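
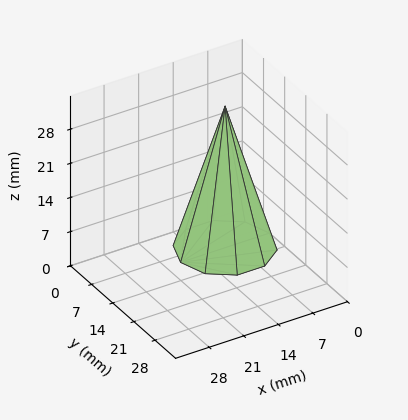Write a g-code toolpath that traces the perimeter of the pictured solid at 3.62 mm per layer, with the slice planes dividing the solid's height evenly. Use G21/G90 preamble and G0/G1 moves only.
Reading the render: the shape is a regular 10-sided pyramid, base circumscribed radius ≈ 9 mm, apex at z ≈ 29 mm (dimensions read to the nearest mm from the axis ticks). For the g-code, the solid's height is divided into equal slices at the stated Δz and each level perimeter traced with G1 moves after a G0 lift.

; perimeter-only toolpath
G21 ; units = mm
G90 ; absolute positioning
G28 ; home
; layer 1
G0 Z3.62
G0 X16.88 Y9.00
G1 X15.37 Y13.63
G1 X11.43 Y16.49
G1 X6.57 Y16.49
G1 X2.63 Y13.63
G1 X1.12 Y9.00
G1 X2.63 Y4.37
G1 X6.57 Y1.51
G1 X11.43 Y1.51
G1 X15.37 Y4.37
G1 X16.88 Y9.00
; layer 2
G0 Z7.25
G0 X15.75 Y9.00
G1 X14.46 Y12.97
G1 X11.08 Y15.42
G1 X6.92 Y15.42
G1 X3.54 Y12.97
G1 X2.25 Y9.00
G1 X3.54 Y5.03
G1 X6.92 Y2.58
G1 X11.08 Y2.58
G1 X14.46 Y5.03
G1 X15.75 Y9.00
; layer 3
G0 Z10.88
G0 X14.62 Y9.00
G1 X13.55 Y12.31
G1 X10.74 Y14.35
G1 X7.26 Y14.35
G1 X4.45 Y12.31
G1 X3.38 Y9.00
G1 X4.45 Y5.69
G1 X7.26 Y3.65
G1 X10.74 Y3.65
G1 X13.55 Y5.69
G1 X14.62 Y9.00
; layer 4
G0 Z14.50
G0 X13.50 Y9.00
G1 X12.64 Y11.64
G1 X10.39 Y13.28
G1 X7.61 Y13.28
G1 X5.36 Y11.64
G1 X4.50 Y9.00
G1 X5.36 Y6.36
G1 X7.61 Y4.72
G1 X10.39 Y4.72
G1 X12.64 Y6.36
G1 X13.50 Y9.00
; layer 5
G0 Z18.12
G0 X12.38 Y9.00
G1 X11.73 Y10.98
G1 X10.04 Y12.21
G1 X7.96 Y12.21
G1 X6.27 Y10.98
G1 X5.62 Y9.00
G1 X6.27 Y7.02
G1 X7.96 Y5.79
G1 X10.04 Y5.79
G1 X11.73 Y7.02
G1 X12.38 Y9.00
; layer 6
G0 Z21.75
G0 X11.25 Y9.00
G1 X10.82 Y10.32
G1 X9.70 Y11.14
G1 X8.30 Y11.14
G1 X7.18 Y10.32
G1 X6.75 Y9.00
G1 X7.18 Y7.68
G1 X8.30 Y6.86
G1 X9.70 Y6.86
G1 X10.82 Y7.68
G1 X11.25 Y9.00
; layer 7
G0 Z25.38
G0 X10.12 Y9.00
G1 X9.91 Y9.66
G1 X9.35 Y10.07
G1 X8.65 Y10.07
G1 X8.09 Y9.66
G1 X7.88 Y9.00
G1 X8.09 Y8.34
G1 X8.65 Y7.93
G1 X9.35 Y7.93
G1 X9.91 Y8.34
G1 X10.12 Y9.00
M2 ; end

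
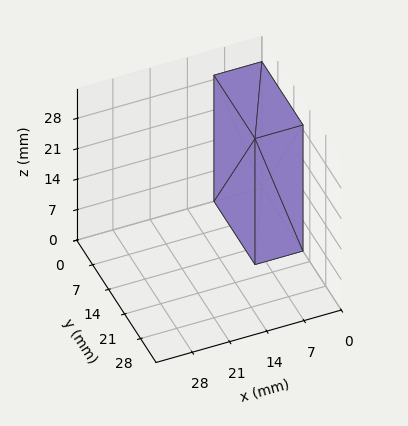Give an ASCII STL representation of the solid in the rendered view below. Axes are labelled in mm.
Reading the render: the shape is a rectangular box, roughly 9 × 18 mm footprint and 29 mm tall (dimensions read to the nearest mm from the axis ticks). For the STL, each face is triangulated and given an outward normal.

solid part
  facet normal 0.0000 0.0000 -1.0000
    outer loop
      vertex 9.0 18.0 0.0
      vertex 9.0 0.0 0.0
      vertex 0.0 0.0 0.0
    endloop
  endfacet
  facet normal 0.0000 0.0000 -1.0000
    outer loop
      vertex 0.0 18.0 0.0
      vertex 9.0 18.0 0.0
      vertex 0.0 0.0 0.0
    endloop
  endfacet
  facet normal 0.0000 0.0000 1.0000
    outer loop
      vertex 0.0 0.0 29.0
      vertex 9.0 0.0 29.0
      vertex 9.0 18.0 29.0
    endloop
  endfacet
  facet normal 0.0000 0.0000 1.0000
    outer loop
      vertex 0.0 0.0 29.0
      vertex 9.0 18.0 29.0
      vertex 0.0 18.0 29.0
    endloop
  endfacet
  facet normal 0.0000 -1.0000 0.0000
    outer loop
      vertex 0.0 0.0 0.0
      vertex 9.0 0.0 0.0
      vertex 9.0 0.0 29.0
    endloop
  endfacet
  facet normal 0.0000 -1.0000 0.0000
    outer loop
      vertex 0.0 0.0 0.0
      vertex 9.0 0.0 29.0
      vertex 0.0 0.0 29.0
    endloop
  endfacet
  facet normal 0.0000 1.0000 0.0000
    outer loop
      vertex 9.0 18.0 29.0
      vertex 9.0 18.0 0.0
      vertex 0.0 18.0 0.0
    endloop
  endfacet
  facet normal 0.0000 1.0000 0.0000
    outer loop
      vertex 0.0 18.0 29.0
      vertex 9.0 18.0 29.0
      vertex 0.0 18.0 0.0
    endloop
  endfacet
  facet normal -1.0000 0.0000 0.0000
    outer loop
      vertex 0.0 18.0 29.0
      vertex 0.0 18.0 0.0
      vertex 0.0 0.0 0.0
    endloop
  endfacet
  facet normal -1.0000 0.0000 0.0000
    outer loop
      vertex 0.0 0.0 29.0
      vertex 0.0 18.0 29.0
      vertex 0.0 0.0 0.0
    endloop
  endfacet
  facet normal 1.0000 0.0000 0.0000
    outer loop
      vertex 9.0 0.0 0.0
      vertex 9.0 18.0 0.0
      vertex 9.0 18.0 29.0
    endloop
  endfacet
  facet normal 1.0000 0.0000 0.0000
    outer loop
      vertex 9.0 0.0 0.0
      vertex 9.0 18.0 29.0
      vertex 9.0 0.0 29.0
    endloop
  endfacet
endsolid part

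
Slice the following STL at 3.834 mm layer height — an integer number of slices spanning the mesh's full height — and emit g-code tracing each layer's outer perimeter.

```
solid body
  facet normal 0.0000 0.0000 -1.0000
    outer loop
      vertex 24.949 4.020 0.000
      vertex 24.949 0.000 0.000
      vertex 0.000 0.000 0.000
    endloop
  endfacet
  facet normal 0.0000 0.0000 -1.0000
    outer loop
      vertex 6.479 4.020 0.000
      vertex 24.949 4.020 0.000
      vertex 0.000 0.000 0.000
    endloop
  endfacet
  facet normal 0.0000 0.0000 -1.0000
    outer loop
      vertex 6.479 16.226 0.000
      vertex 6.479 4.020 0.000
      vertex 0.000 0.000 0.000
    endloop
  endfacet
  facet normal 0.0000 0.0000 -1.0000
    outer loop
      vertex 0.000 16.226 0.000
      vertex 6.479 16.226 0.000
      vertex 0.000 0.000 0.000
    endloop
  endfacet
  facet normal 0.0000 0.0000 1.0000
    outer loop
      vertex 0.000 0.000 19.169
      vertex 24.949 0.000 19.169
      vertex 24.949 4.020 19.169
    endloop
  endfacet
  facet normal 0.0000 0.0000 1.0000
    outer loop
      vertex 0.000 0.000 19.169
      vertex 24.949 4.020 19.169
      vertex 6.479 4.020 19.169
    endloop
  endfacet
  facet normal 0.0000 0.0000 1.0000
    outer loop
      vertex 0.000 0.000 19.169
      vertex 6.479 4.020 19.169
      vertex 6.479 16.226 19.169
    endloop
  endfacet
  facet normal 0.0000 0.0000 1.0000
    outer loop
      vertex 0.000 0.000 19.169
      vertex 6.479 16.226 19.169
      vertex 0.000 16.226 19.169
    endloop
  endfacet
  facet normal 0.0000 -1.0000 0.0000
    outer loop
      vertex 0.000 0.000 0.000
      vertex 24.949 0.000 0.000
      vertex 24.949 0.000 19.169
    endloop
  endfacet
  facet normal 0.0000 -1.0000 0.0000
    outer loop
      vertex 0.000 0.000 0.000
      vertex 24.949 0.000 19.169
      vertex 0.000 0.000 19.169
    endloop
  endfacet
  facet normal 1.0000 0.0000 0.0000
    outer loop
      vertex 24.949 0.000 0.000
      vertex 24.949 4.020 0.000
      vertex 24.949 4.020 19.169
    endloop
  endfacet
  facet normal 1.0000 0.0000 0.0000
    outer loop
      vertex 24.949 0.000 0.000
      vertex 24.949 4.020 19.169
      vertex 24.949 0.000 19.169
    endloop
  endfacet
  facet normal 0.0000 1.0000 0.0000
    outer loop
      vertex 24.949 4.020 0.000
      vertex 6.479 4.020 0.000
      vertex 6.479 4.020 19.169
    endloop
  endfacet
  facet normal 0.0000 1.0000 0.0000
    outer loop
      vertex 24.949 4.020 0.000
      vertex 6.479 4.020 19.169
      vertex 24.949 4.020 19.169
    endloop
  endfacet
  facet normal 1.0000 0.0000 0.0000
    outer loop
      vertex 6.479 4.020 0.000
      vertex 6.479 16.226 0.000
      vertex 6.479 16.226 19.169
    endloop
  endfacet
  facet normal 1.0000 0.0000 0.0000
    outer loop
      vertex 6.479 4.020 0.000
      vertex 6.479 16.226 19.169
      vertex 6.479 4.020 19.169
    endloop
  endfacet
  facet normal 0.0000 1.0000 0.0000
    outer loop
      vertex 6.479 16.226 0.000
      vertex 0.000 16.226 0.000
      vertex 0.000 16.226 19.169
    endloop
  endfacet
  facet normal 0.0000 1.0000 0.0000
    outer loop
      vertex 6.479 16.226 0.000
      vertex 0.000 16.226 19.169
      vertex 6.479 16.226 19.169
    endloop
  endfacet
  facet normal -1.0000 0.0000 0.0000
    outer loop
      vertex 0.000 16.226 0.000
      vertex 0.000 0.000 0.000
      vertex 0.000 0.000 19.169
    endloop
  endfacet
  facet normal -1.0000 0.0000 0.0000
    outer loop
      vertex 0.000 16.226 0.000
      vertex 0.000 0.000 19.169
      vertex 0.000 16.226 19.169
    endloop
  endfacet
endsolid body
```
; perimeter-only toolpath
G21 ; units = mm
G90 ; absolute positioning
G28 ; home
; layer 1
G0 Z3.834
G0 X0.000 Y0.000
G1 X24.949 Y0.000
G1 X24.949 Y4.020
G1 X6.479 Y4.020
G1 X6.479 Y16.226
G1 X0.000 Y16.226
G1 X0.000 Y0.000
; layer 2
G0 Z7.668
G0 X0.000 Y0.000
G1 X24.949 Y0.000
G1 X24.949 Y4.020
G1 X6.479 Y4.020
G1 X6.479 Y16.226
G1 X0.000 Y16.226
G1 X0.000 Y0.000
; layer 3
G0 Z11.501
G0 X0.000 Y0.000
G1 X24.949 Y0.000
G1 X24.949 Y4.020
G1 X6.479 Y4.020
G1 X6.479 Y16.226
G1 X0.000 Y16.226
G1 X0.000 Y0.000
; layer 4
G0 Z15.335
G0 X0.000 Y0.000
G1 X24.949 Y0.000
G1 X24.949 Y4.020
G1 X6.479 Y4.020
G1 X6.479 Y16.226
G1 X0.000 Y16.226
G1 X0.000 Y0.000
; layer 5
G0 Z19.169
G0 X0.000 Y0.000
G1 X24.949 Y0.000
G1 X24.949 Y4.020
G1 X6.479 Y4.020
G1 X6.479 Y16.226
G1 X0.000 Y16.226
G1 X0.000 Y0.000
M2 ; end

The solid is an L-shaped prism: outer 24.9 × 16.2 mm, arm thicknesses ≈ 4.02 mm (horizontal) and 6.48 mm (vertical), extruded 19.2 mm in z. Slicing at Δz = 3.834 mm — 5 equal slices spanning the solid's height, so layer i sits at z = i·h/5 — gives 5 non-empty perimeters. Each is a 6-segment closed polygon; G0 lifts to the layer z and rapids to the start vertex, then G1 traces the edges.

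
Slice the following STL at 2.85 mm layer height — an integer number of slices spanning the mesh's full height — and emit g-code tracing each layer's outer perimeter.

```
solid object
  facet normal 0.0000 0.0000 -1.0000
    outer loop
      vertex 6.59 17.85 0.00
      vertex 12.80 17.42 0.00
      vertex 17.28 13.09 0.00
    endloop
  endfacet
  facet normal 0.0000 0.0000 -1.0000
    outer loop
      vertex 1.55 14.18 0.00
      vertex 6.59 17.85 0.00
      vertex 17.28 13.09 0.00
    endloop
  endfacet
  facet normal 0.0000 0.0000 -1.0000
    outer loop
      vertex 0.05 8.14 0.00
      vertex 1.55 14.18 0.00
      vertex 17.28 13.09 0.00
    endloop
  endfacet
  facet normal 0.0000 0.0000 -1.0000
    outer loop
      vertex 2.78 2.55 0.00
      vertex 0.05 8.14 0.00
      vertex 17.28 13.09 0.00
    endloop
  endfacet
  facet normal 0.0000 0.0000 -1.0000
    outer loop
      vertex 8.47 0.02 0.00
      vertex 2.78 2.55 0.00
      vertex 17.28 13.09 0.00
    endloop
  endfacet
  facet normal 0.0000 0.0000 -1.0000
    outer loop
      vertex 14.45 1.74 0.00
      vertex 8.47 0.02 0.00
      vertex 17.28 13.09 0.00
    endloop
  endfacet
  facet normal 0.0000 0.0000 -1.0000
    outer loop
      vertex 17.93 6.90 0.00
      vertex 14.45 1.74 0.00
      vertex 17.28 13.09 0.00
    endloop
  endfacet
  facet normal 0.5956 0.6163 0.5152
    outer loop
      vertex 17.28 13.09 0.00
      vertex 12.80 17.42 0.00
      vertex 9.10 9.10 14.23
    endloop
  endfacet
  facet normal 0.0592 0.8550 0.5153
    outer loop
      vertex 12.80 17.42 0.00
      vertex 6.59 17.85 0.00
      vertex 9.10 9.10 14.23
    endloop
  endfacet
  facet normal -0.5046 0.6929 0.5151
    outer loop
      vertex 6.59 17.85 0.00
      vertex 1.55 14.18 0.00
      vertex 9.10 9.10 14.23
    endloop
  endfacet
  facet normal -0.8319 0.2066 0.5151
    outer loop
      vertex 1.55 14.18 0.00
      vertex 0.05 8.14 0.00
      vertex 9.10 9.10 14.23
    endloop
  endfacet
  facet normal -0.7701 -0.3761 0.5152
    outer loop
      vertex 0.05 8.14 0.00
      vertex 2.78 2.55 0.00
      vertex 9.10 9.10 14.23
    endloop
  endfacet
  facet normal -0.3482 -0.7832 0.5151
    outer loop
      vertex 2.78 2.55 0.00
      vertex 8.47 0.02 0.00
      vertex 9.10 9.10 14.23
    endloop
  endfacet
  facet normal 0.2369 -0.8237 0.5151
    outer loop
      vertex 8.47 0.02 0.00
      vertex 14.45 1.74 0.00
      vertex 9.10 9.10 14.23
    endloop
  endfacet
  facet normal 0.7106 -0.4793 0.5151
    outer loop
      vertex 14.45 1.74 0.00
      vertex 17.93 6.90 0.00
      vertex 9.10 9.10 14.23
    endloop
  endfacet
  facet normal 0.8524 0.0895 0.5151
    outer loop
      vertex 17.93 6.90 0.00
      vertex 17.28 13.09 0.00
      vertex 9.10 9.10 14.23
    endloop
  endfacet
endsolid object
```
; perimeter-only toolpath
G21 ; units = mm
G90 ; absolute positioning
G28 ; home
; layer 1
G0 Z2.85
G0 X15.64 Y12.29
G1 X12.06 Y15.76
G1 X7.09 Y16.10
G1 X3.06 Y13.16
G1 X1.86 Y8.33
G1 X4.04 Y3.86
G1 X8.60 Y1.84
G1 X13.38 Y3.21
G1 X16.16 Y7.34
G1 X15.64 Y12.29
; layer 2
G0 Z5.69
G0 X14.01 Y11.49
G1 X11.32 Y14.09
G1 X7.59 Y14.35
G1 X4.57 Y12.15
G1 X3.67 Y8.52
G1 X5.31 Y5.17
G1 X8.72 Y3.65
G1 X12.31 Y4.68
G1 X14.40 Y7.78
G1 X14.01 Y11.49
; layer 3
G0 Z8.54
G0 X12.37 Y10.70
G1 X10.58 Y12.43
G1 X8.10 Y12.60
G1 X6.08 Y11.13
G1 X5.48 Y8.72
G1 X6.57 Y6.48
G1 X8.85 Y5.47
G1 X11.24 Y6.16
G1 X12.63 Y8.22
G1 X12.37 Y10.70
; layer 4
G0 Z11.38
G0 X10.74 Y9.90
G1 X9.84 Y10.76
G1 X8.60 Y10.85
G1 X7.59 Y10.12
G1 X7.29 Y8.91
G1 X7.84 Y7.79
G1 X8.97 Y7.28
G1 X10.17 Y7.63
G1 X10.87 Y8.66
G1 X10.74 Y9.90
M2 ; end

The solid is a regular 9-sided pyramid, base circumscribed radius ≈ 9.1 mm, apex at z ≈ 14.2 mm. Slicing at Δz = 2.85 mm — 5 equal slices spanning the solid's height, so layer i sits at z = i·h/5 — gives 4 non-empty perimeters. Each is a 9-segment closed polygon; G0 lifts to the layer z and rapids to the start vertex, then G1 traces the edges. The cross-section shrinks linearly with z (the slice at the apex is degenerate and omitted).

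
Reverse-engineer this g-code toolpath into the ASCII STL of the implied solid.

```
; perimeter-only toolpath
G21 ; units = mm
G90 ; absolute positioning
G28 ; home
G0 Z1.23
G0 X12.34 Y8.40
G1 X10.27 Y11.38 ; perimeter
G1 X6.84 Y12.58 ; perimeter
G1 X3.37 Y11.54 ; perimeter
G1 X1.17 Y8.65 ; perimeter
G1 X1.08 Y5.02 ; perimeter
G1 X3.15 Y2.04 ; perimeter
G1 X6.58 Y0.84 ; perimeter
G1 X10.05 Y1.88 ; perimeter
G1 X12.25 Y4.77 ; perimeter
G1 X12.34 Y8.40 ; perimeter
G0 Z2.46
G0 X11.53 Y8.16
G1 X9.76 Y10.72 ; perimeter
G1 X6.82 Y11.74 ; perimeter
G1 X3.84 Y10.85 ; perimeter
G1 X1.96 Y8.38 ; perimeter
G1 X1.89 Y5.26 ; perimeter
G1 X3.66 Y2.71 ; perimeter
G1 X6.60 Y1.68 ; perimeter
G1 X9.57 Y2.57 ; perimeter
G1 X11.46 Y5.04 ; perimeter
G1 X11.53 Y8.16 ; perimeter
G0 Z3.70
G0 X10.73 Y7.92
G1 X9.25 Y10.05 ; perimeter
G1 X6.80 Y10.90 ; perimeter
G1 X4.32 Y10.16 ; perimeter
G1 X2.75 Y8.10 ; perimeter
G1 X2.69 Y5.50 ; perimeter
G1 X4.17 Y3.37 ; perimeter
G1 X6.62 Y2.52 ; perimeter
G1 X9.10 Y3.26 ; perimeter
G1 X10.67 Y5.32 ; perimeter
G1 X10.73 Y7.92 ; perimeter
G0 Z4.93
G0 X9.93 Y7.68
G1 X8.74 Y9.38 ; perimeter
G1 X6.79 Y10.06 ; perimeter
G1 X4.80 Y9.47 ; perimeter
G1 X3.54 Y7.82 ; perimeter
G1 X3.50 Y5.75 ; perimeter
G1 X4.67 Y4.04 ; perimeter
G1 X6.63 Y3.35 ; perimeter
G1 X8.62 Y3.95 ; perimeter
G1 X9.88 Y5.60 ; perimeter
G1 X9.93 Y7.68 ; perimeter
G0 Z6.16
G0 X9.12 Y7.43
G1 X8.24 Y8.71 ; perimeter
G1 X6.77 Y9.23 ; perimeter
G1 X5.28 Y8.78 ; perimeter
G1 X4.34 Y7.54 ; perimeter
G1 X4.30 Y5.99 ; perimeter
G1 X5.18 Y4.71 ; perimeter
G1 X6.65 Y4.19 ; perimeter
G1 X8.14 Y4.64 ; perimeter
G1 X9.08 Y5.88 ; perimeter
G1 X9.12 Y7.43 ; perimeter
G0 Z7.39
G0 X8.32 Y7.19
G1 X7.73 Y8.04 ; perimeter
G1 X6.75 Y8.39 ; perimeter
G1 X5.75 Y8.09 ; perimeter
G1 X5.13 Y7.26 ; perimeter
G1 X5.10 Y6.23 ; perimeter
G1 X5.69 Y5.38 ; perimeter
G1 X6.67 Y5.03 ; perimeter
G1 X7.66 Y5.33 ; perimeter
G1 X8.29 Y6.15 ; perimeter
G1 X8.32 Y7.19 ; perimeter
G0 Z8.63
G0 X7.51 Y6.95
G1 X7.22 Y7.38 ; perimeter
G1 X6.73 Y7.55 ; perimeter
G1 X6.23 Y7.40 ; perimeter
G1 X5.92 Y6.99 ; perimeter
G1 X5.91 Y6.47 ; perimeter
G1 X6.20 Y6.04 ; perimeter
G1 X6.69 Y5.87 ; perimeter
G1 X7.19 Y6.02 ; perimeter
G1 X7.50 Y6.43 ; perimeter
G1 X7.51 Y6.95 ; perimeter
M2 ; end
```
solid part
  facet normal 0.0000 0.0000 -1.0000
    outer loop
      vertex 6.86 13.42 0.00
      vertex 10.78 12.05 0.00
      vertex 13.14 8.64 0.00
    endloop
  endfacet
  facet normal 0.0000 0.0000 -1.0000
    outer loop
      vertex 2.89 12.23 0.00
      vertex 6.86 13.42 0.00
      vertex 13.14 8.64 0.00
    endloop
  endfacet
  facet normal 0.0000 0.0000 -1.0000
    outer loop
      vertex 0.38 8.93 0.00
      vertex 2.89 12.23 0.00
      vertex 13.14 8.64 0.00
    endloop
  endfacet
  facet normal 0.0000 0.0000 -1.0000
    outer loop
      vertex 0.28 4.78 0.00
      vertex 0.38 8.93 0.00
      vertex 13.14 8.64 0.00
    endloop
  endfacet
  facet normal 0.0000 0.0000 -1.0000
    outer loop
      vertex 2.64 1.37 0.00
      vertex 0.28 4.78 0.00
      vertex 13.14 8.64 0.00
    endloop
  endfacet
  facet normal 0.0000 0.0000 -1.0000
    outer loop
      vertex 6.56 0.00 0.00
      vertex 2.64 1.37 0.00
      vertex 13.14 8.64 0.00
    endloop
  endfacet
  facet normal 0.0000 0.0000 -1.0000
    outer loop
      vertex 10.53 1.19 0.00
      vertex 6.56 0.00 0.00
      vertex 13.14 8.64 0.00
    endloop
  endfacet
  facet normal 0.0000 0.0000 -1.0000
    outer loop
      vertex 13.04 4.49 0.00
      vertex 10.53 1.19 0.00
      vertex 13.14 8.64 0.00
    endloop
  endfacet
  facet normal 0.6902 0.4777 0.5436
    outer loop
      vertex 13.14 8.64 0.00
      vertex 10.78 12.05 0.00
      vertex 6.71 6.71 9.86
    endloop
  endfacet
  facet normal 0.2769 0.7924 0.5435
    outer loop
      vertex 10.78 12.05 0.00
      vertex 6.86 13.42 0.00
      vertex 6.71 6.71 9.86
    endloop
  endfacet
  facet normal -0.2410 0.8041 0.5435
    outer loop
      vertex 6.86 13.42 0.00
      vertex 2.89 12.23 0.00
      vertex 6.71 6.71 9.86
    endloop
  endfacet
  facet normal -0.6682 0.5082 0.5434
    outer loop
      vertex 2.89 12.23 0.00
      vertex 0.38 8.93 0.00
      vertex 6.71 6.71 9.86
    endloop
  endfacet
  facet normal -0.8393 0.0202 0.5433
    outer loop
      vertex 0.38 8.93 0.00
      vertex 0.28 4.78 0.00
      vertex 6.71 6.71 9.86
    endloop
  endfacet
  facet normal -0.6902 -0.4777 0.5436
    outer loop
      vertex 0.28 4.78 0.00
      vertex 2.64 1.37 0.00
      vertex 6.71 6.71 9.86
    endloop
  endfacet
  facet normal -0.2769 -0.7924 0.5435
    outer loop
      vertex 2.64 1.37 0.00
      vertex 6.56 0.00 0.00
      vertex 6.71 6.71 9.86
    endloop
  endfacet
  facet normal 0.2410 -0.8041 0.5435
    outer loop
      vertex 6.56 0.00 0.00
      vertex 10.53 1.19 0.00
      vertex 6.71 6.71 9.86
    endloop
  endfacet
  facet normal 0.6682 -0.5082 0.5434
    outer loop
      vertex 10.53 1.19 0.00
      vertex 13.04 4.49 0.00
      vertex 6.71 6.71 9.86
    endloop
  endfacet
  facet normal 0.8393 -0.0202 0.5433
    outer loop
      vertex 13.04 4.49 0.00
      vertex 13.14 8.64 0.00
      vertex 6.71 6.71 9.86
    endloop
  endfacet
endsolid part

The G0 Z moves step by Δz≈1.23 mm. The G1 loops shrink linearly with z, so the solid tapers from its base footprint up to z≈9.86. Closing with a flat bottom cap and the tapered top and triangulating gives 18 facets — a regular 10-sided pyramid, base circumscribed radius ≈ 6.71 mm, apex at z ≈ 9.86 mm.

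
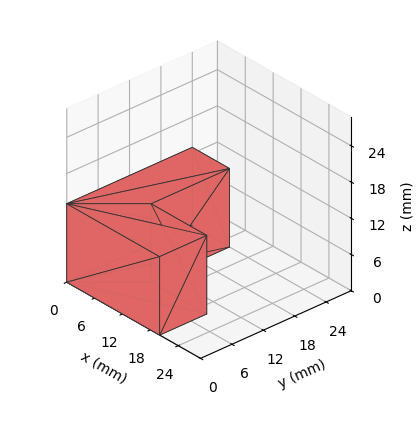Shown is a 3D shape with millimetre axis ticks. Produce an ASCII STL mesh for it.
Reading the render: the shape is an L-shaped prism: outer 20 × 24 mm, arm thicknesses ≈ 9 mm (horizontal) and 8 mm (vertical), extruded 13 mm in z (dimensions read to the nearest mm from the axis ticks). For the STL, each face is triangulated and given an outward normal.

solid part
  facet normal 0.0000 0.0000 -1.0000
    outer loop
      vertex 20.0 9.0 0.0
      vertex 20.0 0.0 0.0
      vertex 0.0 0.0 0.0
    endloop
  endfacet
  facet normal 0.0000 0.0000 -1.0000
    outer loop
      vertex 8.0 9.0 0.0
      vertex 20.0 9.0 0.0
      vertex 0.0 0.0 0.0
    endloop
  endfacet
  facet normal 0.0000 0.0000 -1.0000
    outer loop
      vertex 8.0 24.0 0.0
      vertex 8.0 9.0 0.0
      vertex 0.0 0.0 0.0
    endloop
  endfacet
  facet normal 0.0000 0.0000 -1.0000
    outer loop
      vertex 0.0 24.0 0.0
      vertex 8.0 24.0 0.0
      vertex 0.0 0.0 0.0
    endloop
  endfacet
  facet normal 0.0000 0.0000 1.0000
    outer loop
      vertex 0.0 0.0 13.0
      vertex 20.0 0.0 13.0
      vertex 20.0 9.0 13.0
    endloop
  endfacet
  facet normal 0.0000 0.0000 1.0000
    outer loop
      vertex 0.0 0.0 13.0
      vertex 20.0 9.0 13.0
      vertex 8.0 9.0 13.0
    endloop
  endfacet
  facet normal 0.0000 0.0000 1.0000
    outer loop
      vertex 0.0 0.0 13.0
      vertex 8.0 9.0 13.0
      vertex 8.0 24.0 13.0
    endloop
  endfacet
  facet normal 0.0000 0.0000 1.0000
    outer loop
      vertex 0.0 0.0 13.0
      vertex 8.0 24.0 13.0
      vertex 0.0 24.0 13.0
    endloop
  endfacet
  facet normal 0.0000 -1.0000 0.0000
    outer loop
      vertex 0.0 0.0 0.0
      vertex 20.0 0.0 0.0
      vertex 20.0 0.0 13.0
    endloop
  endfacet
  facet normal 0.0000 -1.0000 0.0000
    outer loop
      vertex 0.0 0.0 0.0
      vertex 20.0 0.0 13.0
      vertex 0.0 0.0 13.0
    endloop
  endfacet
  facet normal 1.0000 0.0000 0.0000
    outer loop
      vertex 20.0 0.0 0.0
      vertex 20.0 9.0 0.0
      vertex 20.0 9.0 13.0
    endloop
  endfacet
  facet normal 1.0000 0.0000 0.0000
    outer loop
      vertex 20.0 0.0 0.0
      vertex 20.0 9.0 13.0
      vertex 20.0 0.0 13.0
    endloop
  endfacet
  facet normal 0.0000 1.0000 0.0000
    outer loop
      vertex 20.0 9.0 0.0
      vertex 8.0 9.0 0.0
      vertex 8.0 9.0 13.0
    endloop
  endfacet
  facet normal 0.0000 1.0000 0.0000
    outer loop
      vertex 20.0 9.0 0.0
      vertex 8.0 9.0 13.0
      vertex 20.0 9.0 13.0
    endloop
  endfacet
  facet normal 1.0000 0.0000 0.0000
    outer loop
      vertex 8.0 9.0 0.0
      vertex 8.0 24.0 0.0
      vertex 8.0 24.0 13.0
    endloop
  endfacet
  facet normal 1.0000 0.0000 0.0000
    outer loop
      vertex 8.0 9.0 0.0
      vertex 8.0 24.0 13.0
      vertex 8.0 9.0 13.0
    endloop
  endfacet
  facet normal 0.0000 1.0000 0.0000
    outer loop
      vertex 8.0 24.0 0.0
      vertex 0.0 24.0 0.0
      vertex 0.0 24.0 13.0
    endloop
  endfacet
  facet normal 0.0000 1.0000 0.0000
    outer loop
      vertex 8.0 24.0 0.0
      vertex 0.0 24.0 13.0
      vertex 8.0 24.0 13.0
    endloop
  endfacet
  facet normal -1.0000 0.0000 0.0000
    outer loop
      vertex 0.0 24.0 0.0
      vertex 0.0 0.0 0.0
      vertex 0.0 0.0 13.0
    endloop
  endfacet
  facet normal -1.0000 0.0000 0.0000
    outer loop
      vertex 0.0 24.0 0.0
      vertex 0.0 0.0 13.0
      vertex 0.0 24.0 13.0
    endloop
  endfacet
endsolid part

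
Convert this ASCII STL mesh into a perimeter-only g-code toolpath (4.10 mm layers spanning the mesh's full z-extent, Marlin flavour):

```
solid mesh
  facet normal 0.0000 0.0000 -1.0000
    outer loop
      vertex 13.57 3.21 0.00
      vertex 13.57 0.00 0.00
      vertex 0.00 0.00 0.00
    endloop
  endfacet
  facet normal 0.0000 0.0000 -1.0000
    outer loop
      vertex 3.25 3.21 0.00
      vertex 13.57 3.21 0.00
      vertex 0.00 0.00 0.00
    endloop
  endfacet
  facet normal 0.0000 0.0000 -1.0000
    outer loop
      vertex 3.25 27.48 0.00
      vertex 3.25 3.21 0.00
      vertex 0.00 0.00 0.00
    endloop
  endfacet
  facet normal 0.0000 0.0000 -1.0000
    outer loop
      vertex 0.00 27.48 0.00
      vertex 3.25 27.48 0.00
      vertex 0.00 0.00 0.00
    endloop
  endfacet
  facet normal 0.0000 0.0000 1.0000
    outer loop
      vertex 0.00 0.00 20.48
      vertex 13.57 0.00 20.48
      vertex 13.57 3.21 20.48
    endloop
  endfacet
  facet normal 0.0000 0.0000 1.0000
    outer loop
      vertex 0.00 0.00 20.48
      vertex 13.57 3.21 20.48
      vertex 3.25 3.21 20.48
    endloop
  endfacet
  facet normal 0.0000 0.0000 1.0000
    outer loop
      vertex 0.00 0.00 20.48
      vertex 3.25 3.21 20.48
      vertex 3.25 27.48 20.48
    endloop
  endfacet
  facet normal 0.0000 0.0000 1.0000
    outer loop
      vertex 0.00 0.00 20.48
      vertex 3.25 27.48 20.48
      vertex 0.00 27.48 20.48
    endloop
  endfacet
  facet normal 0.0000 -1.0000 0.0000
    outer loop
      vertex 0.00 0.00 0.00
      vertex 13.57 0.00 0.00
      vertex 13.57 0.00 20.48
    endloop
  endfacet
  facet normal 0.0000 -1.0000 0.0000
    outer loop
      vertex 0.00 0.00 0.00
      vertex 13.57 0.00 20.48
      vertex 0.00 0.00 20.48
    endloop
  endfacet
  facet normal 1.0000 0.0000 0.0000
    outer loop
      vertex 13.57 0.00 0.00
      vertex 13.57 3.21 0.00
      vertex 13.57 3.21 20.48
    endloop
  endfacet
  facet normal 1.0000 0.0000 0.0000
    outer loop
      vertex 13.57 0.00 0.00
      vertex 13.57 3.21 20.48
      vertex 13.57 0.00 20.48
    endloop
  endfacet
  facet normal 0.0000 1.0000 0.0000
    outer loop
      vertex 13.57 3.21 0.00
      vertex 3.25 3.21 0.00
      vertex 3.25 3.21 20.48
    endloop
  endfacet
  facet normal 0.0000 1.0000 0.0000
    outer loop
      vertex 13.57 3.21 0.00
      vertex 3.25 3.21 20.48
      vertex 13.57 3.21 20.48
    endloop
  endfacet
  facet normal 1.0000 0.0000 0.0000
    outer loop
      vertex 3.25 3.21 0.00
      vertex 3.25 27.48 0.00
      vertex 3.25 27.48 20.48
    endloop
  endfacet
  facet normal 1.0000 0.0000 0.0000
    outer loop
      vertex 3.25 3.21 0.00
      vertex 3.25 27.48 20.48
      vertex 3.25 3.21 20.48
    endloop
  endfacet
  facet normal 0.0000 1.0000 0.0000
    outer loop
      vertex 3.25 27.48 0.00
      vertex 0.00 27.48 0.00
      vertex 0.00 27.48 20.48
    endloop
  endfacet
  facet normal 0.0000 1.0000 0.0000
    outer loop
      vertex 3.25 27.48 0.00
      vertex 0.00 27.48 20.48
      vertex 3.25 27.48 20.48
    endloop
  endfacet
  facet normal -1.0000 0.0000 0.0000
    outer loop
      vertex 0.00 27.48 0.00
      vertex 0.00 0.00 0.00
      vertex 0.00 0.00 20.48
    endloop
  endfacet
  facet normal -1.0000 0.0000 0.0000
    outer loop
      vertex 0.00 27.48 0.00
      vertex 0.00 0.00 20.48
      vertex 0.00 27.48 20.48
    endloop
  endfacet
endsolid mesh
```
; perimeter-only toolpath
G21 ; units = mm
G90 ; absolute positioning
G28 ; home
; layer 1
G0 Z4.10
G0 X0.00 Y0.00
G1 X13.57 Y0.00
G1 X13.57 Y3.21
G1 X3.25 Y3.21
G1 X3.25 Y27.48
G1 X0.00 Y27.48
G1 X0.00 Y0.00
; layer 2
G0 Z8.19
G0 X0.00 Y0.00
G1 X13.57 Y0.00
G1 X13.57 Y3.21
G1 X3.25 Y3.21
G1 X3.25 Y27.48
G1 X0.00 Y27.48
G1 X0.00 Y0.00
; layer 3
G0 Z12.29
G0 X0.00 Y0.00
G1 X13.57 Y0.00
G1 X13.57 Y3.21
G1 X3.25 Y3.21
G1 X3.25 Y27.48
G1 X0.00 Y27.48
G1 X0.00 Y0.00
; layer 4
G0 Z16.38
G0 X0.00 Y0.00
G1 X13.57 Y0.00
G1 X13.57 Y3.21
G1 X3.25 Y3.21
G1 X3.25 Y27.48
G1 X0.00 Y27.48
G1 X0.00 Y0.00
; layer 5
G0 Z20.48
G0 X0.00 Y0.00
G1 X13.57 Y0.00
G1 X13.57 Y3.21
G1 X3.25 Y3.21
G1 X3.25 Y27.48
G1 X0.00 Y27.48
G1 X0.00 Y0.00
M2 ; end

The solid is an L-shaped prism: outer 13.6 × 27.5 mm, arm thicknesses ≈ 3.21 mm (horizontal) and 3.25 mm (vertical), extruded 20.5 mm in z. Slicing at Δz = 4.10 mm — 5 equal slices spanning the solid's height, so layer i sits at z = i·h/5 — gives 5 non-empty perimeters. Each is a 6-segment closed polygon; G0 lifts to the layer z and rapids to the start vertex, then G1 traces the edges.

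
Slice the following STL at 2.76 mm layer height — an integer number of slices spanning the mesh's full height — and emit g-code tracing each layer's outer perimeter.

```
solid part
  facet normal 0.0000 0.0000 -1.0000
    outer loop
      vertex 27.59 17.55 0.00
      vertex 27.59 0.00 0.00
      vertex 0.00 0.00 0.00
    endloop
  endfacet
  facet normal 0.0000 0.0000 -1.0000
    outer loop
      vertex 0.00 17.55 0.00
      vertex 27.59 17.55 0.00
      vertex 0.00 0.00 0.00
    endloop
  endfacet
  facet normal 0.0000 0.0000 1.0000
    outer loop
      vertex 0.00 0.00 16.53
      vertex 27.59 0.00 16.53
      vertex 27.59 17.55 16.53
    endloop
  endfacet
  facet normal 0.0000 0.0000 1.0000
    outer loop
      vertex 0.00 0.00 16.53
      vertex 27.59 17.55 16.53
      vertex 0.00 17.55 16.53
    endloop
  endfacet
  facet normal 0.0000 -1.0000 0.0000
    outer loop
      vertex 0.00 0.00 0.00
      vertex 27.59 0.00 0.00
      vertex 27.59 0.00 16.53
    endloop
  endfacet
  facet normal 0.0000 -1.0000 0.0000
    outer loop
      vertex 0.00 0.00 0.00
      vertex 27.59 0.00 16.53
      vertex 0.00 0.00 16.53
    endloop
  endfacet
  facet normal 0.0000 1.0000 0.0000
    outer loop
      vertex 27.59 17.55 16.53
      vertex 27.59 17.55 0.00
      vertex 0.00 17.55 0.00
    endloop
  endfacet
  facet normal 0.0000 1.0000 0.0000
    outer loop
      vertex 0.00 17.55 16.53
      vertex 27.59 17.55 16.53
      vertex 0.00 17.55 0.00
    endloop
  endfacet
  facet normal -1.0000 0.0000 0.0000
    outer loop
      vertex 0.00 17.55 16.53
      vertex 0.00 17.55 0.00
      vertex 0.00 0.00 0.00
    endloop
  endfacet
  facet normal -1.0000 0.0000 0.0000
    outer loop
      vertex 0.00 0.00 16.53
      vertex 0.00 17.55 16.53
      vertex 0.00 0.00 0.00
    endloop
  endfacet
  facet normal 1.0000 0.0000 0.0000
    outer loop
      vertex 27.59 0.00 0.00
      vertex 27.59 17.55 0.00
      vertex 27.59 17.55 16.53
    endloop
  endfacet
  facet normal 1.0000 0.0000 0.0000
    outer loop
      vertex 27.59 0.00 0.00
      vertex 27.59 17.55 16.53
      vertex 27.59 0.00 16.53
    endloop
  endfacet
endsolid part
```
; perimeter-only toolpath
G21 ; units = mm
G90 ; absolute positioning
G28 ; home
; layer 1
G0 Z2.76
G0 X0.00 Y0.00
G1 X27.59 Y0.00
G1 X27.59 Y17.55
G1 X0.00 Y17.55
G1 X0.00 Y0.00
; layer 2
G0 Z5.51
G0 X0.00 Y0.00
G1 X27.59 Y0.00
G1 X27.59 Y17.55
G1 X0.00 Y17.55
G1 X0.00 Y0.00
; layer 3
G0 Z8.27
G0 X0.00 Y0.00
G1 X27.59 Y0.00
G1 X27.59 Y17.55
G1 X0.00 Y17.55
G1 X0.00 Y0.00
; layer 4
G0 Z11.02
G0 X0.00 Y0.00
G1 X27.59 Y0.00
G1 X27.59 Y17.55
G1 X0.00 Y17.55
G1 X0.00 Y0.00
; layer 5
G0 Z13.78
G0 X0.00 Y0.00
G1 X27.59 Y0.00
G1 X27.59 Y17.55
G1 X0.00 Y17.55
G1 X0.00 Y0.00
; layer 6
G0 Z16.53
G0 X0.00 Y0.00
G1 X27.59 Y0.00
G1 X27.59 Y17.55
G1 X0.00 Y17.55
G1 X0.00 Y0.00
M2 ; end

The solid is a rectangular box, roughly 27.6 × 17.6 mm footprint and 16.5 mm tall. Slicing at Δz = 2.76 mm — 6 equal slices spanning the solid's height, so layer i sits at z = i·h/6 — gives 6 non-empty perimeters. Each is a 4-segment closed polygon; G0 lifts to the layer z and rapids to the start vertex, then G1 traces the edges.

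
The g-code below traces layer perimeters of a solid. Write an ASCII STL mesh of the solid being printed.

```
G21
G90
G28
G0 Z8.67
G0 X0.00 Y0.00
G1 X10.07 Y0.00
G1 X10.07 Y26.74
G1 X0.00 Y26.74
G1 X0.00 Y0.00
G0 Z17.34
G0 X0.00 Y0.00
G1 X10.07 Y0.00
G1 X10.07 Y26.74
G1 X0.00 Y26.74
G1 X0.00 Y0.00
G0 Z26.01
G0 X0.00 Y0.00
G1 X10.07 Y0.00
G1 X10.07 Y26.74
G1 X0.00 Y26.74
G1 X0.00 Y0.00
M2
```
solid part
  facet normal 0.0000 0.0000 -1.0000
    outer loop
      vertex 10.07 26.74 0.00
      vertex 10.07 0.00 0.00
      vertex 0.00 0.00 0.00
    endloop
  endfacet
  facet normal 0.0000 0.0000 -1.0000
    outer loop
      vertex 0.00 26.74 0.00
      vertex 10.07 26.74 0.00
      vertex 0.00 0.00 0.00
    endloop
  endfacet
  facet normal 0.0000 0.0000 1.0000
    outer loop
      vertex 0.00 0.00 26.01
      vertex 10.07 0.00 26.01
      vertex 10.07 26.74 26.01
    endloop
  endfacet
  facet normal 0.0000 0.0000 1.0000
    outer loop
      vertex 0.00 0.00 26.01
      vertex 10.07 26.74 26.01
      vertex 0.00 26.74 26.01
    endloop
  endfacet
  facet normal 0.0000 -1.0000 0.0000
    outer loop
      vertex 0.00 0.00 0.00
      vertex 10.07 0.00 0.00
      vertex 10.07 0.00 26.01
    endloop
  endfacet
  facet normal 0.0000 -1.0000 0.0000
    outer loop
      vertex 0.00 0.00 0.00
      vertex 10.07 0.00 26.01
      vertex 0.00 0.00 26.01
    endloop
  endfacet
  facet normal 0.0000 1.0000 0.0000
    outer loop
      vertex 10.07 26.74 26.01
      vertex 10.07 26.74 0.00
      vertex 0.00 26.74 0.00
    endloop
  endfacet
  facet normal 0.0000 1.0000 0.0000
    outer loop
      vertex 0.00 26.74 26.01
      vertex 10.07 26.74 26.01
      vertex 0.00 26.74 0.00
    endloop
  endfacet
  facet normal -1.0000 0.0000 0.0000
    outer loop
      vertex 0.00 26.74 26.01
      vertex 0.00 26.74 0.00
      vertex 0.00 0.00 0.00
    endloop
  endfacet
  facet normal -1.0000 0.0000 0.0000
    outer loop
      vertex 0.00 0.00 26.01
      vertex 0.00 26.74 26.01
      vertex 0.00 0.00 0.00
    endloop
  endfacet
  facet normal 1.0000 0.0000 0.0000
    outer loop
      vertex 10.07 0.00 0.00
      vertex 10.07 26.74 0.00
      vertex 10.07 26.74 26.01
    endloop
  endfacet
  facet normal 1.0000 0.0000 0.0000
    outer loop
      vertex 10.07 0.00 0.00
      vertex 10.07 26.74 26.01
      vertex 10.07 0.00 26.01
    endloop
  endfacet
endsolid part

The G0 Z moves step by Δz≈8.67 mm. Every layer's G1 loop is the same polygon, so the solid is a straight extrusion of it from z=0 to z≈26. Closing with flat bottom and top caps and triangulating gives 12 facets — a rectangular box, roughly 10.1 × 26.7 mm footprint and 26 mm tall.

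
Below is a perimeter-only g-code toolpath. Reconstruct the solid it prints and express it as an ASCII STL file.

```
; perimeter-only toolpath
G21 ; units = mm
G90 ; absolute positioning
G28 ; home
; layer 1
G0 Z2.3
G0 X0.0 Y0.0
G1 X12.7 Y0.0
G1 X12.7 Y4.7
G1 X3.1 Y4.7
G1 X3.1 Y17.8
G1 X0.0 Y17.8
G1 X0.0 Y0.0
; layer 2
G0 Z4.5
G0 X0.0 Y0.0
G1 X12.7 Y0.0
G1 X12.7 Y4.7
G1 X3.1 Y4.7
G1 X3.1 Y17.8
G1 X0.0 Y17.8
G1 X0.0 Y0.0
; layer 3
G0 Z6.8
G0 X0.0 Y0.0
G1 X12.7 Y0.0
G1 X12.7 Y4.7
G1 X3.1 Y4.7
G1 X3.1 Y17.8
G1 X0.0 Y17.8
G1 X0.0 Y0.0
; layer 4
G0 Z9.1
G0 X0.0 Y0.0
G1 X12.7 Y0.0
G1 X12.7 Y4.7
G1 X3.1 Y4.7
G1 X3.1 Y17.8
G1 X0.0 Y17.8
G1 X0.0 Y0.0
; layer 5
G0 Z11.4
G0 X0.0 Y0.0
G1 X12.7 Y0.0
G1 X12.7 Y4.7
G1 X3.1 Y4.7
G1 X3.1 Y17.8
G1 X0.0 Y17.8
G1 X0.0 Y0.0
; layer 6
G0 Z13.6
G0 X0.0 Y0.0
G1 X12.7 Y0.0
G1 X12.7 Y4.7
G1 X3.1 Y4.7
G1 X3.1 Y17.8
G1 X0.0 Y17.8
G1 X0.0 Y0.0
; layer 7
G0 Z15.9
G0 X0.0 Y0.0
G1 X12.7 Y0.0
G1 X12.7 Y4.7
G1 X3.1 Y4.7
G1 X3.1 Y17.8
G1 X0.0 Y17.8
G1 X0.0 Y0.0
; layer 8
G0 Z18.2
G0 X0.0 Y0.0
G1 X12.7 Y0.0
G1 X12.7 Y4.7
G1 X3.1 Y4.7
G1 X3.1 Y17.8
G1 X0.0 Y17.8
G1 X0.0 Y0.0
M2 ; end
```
solid part
  facet normal 0.0000 0.0000 -1.0000
    outer loop
      vertex 12.7 4.7 0.0
      vertex 12.7 0.0 0.0
      vertex 0.0 0.0 0.0
    endloop
  endfacet
  facet normal 0.0000 0.0000 -1.0000
    outer loop
      vertex 3.1 4.7 0.0
      vertex 12.7 4.7 0.0
      vertex 0.0 0.0 0.0
    endloop
  endfacet
  facet normal 0.0000 0.0000 -1.0000
    outer loop
      vertex 3.1 17.8 0.0
      vertex 3.1 4.7 0.0
      vertex 0.0 0.0 0.0
    endloop
  endfacet
  facet normal 0.0000 0.0000 -1.0000
    outer loop
      vertex 0.0 17.8 0.0
      vertex 3.1 17.8 0.0
      vertex 0.0 0.0 0.0
    endloop
  endfacet
  facet normal 0.0000 0.0000 1.0000
    outer loop
      vertex 0.0 0.0 18.2
      vertex 12.7 0.0 18.2
      vertex 12.7 4.7 18.2
    endloop
  endfacet
  facet normal 0.0000 0.0000 1.0000
    outer loop
      vertex 0.0 0.0 18.2
      vertex 12.7 4.7 18.2
      vertex 3.1 4.7 18.2
    endloop
  endfacet
  facet normal 0.0000 0.0000 1.0000
    outer loop
      vertex 0.0 0.0 18.2
      vertex 3.1 4.7 18.2
      vertex 3.1 17.8 18.2
    endloop
  endfacet
  facet normal 0.0000 0.0000 1.0000
    outer loop
      vertex 0.0 0.0 18.2
      vertex 3.1 17.8 18.2
      vertex 0.0 17.8 18.2
    endloop
  endfacet
  facet normal 0.0000 -1.0000 0.0000
    outer loop
      vertex 0.0 0.0 0.0
      vertex 12.7 0.0 0.0
      vertex 12.7 0.0 18.2
    endloop
  endfacet
  facet normal 0.0000 -1.0000 0.0000
    outer loop
      vertex 0.0 0.0 0.0
      vertex 12.7 0.0 18.2
      vertex 0.0 0.0 18.2
    endloop
  endfacet
  facet normal 1.0000 0.0000 0.0000
    outer loop
      vertex 12.7 0.0 0.0
      vertex 12.7 4.7 0.0
      vertex 12.7 4.7 18.2
    endloop
  endfacet
  facet normal 1.0000 0.0000 0.0000
    outer loop
      vertex 12.7 0.0 0.0
      vertex 12.7 4.7 18.2
      vertex 12.7 0.0 18.2
    endloop
  endfacet
  facet normal 0.0000 1.0000 0.0000
    outer loop
      vertex 12.7 4.7 0.0
      vertex 3.1 4.7 0.0
      vertex 3.1 4.7 18.2
    endloop
  endfacet
  facet normal 0.0000 1.0000 0.0000
    outer loop
      vertex 12.7 4.7 0.0
      vertex 3.1 4.7 18.2
      vertex 12.7 4.7 18.2
    endloop
  endfacet
  facet normal 1.0000 0.0000 0.0000
    outer loop
      vertex 3.1 4.7 0.0
      vertex 3.1 17.8 0.0
      vertex 3.1 17.8 18.2
    endloop
  endfacet
  facet normal 1.0000 0.0000 0.0000
    outer loop
      vertex 3.1 4.7 0.0
      vertex 3.1 17.8 18.2
      vertex 3.1 4.7 18.2
    endloop
  endfacet
  facet normal 0.0000 1.0000 0.0000
    outer loop
      vertex 3.1 17.8 0.0
      vertex 0.0 17.8 0.0
      vertex 0.0 17.8 18.2
    endloop
  endfacet
  facet normal 0.0000 1.0000 0.0000
    outer loop
      vertex 3.1 17.8 0.0
      vertex 0.0 17.8 18.2
      vertex 3.1 17.8 18.2
    endloop
  endfacet
  facet normal -1.0000 0.0000 0.0000
    outer loop
      vertex 0.0 17.8 0.0
      vertex 0.0 0.0 0.0
      vertex 0.0 0.0 18.2
    endloop
  endfacet
  facet normal -1.0000 0.0000 0.0000
    outer loop
      vertex 0.0 17.8 0.0
      vertex 0.0 0.0 18.2
      vertex 0.0 17.8 18.2
    endloop
  endfacet
endsolid part

The G0 Z moves step by Δz≈2.3 mm. Every layer's G1 loop is the same polygon, so the solid is a straight extrusion of it from z=0 to z≈18.2. Closing with flat bottom and top caps and triangulating gives 20 facets — an L-shaped prism: outer 12.7 × 17.8 mm, arm thicknesses ≈ 4.7 mm (horizontal) and 3.1 mm (vertical), extruded 18.2 mm in z.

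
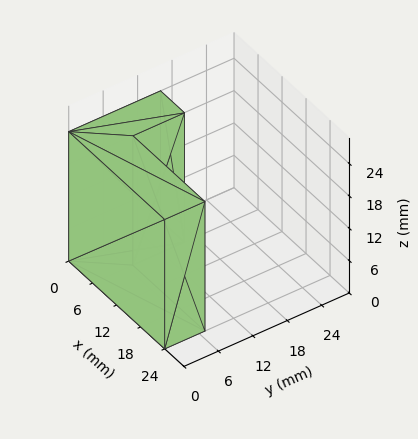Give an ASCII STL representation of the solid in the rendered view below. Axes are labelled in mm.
Reading the render: the shape is an L-shaped prism: outer 24 × 16 mm, arm thicknesses ≈ 7 mm (horizontal) and 6 mm (vertical), extruded 24 mm in z (dimensions read to the nearest mm from the axis ticks). For the STL, each face is triangulated and given an outward normal.

solid part
  facet normal 0.0000 0.0000 -1.0000
    outer loop
      vertex 24.00 7.00 0.00
      vertex 24.00 0.00 0.00
      vertex 0.00 0.00 0.00
    endloop
  endfacet
  facet normal 0.0000 0.0000 -1.0000
    outer loop
      vertex 6.00 7.00 0.00
      vertex 24.00 7.00 0.00
      vertex 0.00 0.00 0.00
    endloop
  endfacet
  facet normal 0.0000 0.0000 -1.0000
    outer loop
      vertex 6.00 16.00 0.00
      vertex 6.00 7.00 0.00
      vertex 0.00 0.00 0.00
    endloop
  endfacet
  facet normal 0.0000 0.0000 -1.0000
    outer loop
      vertex 0.00 16.00 0.00
      vertex 6.00 16.00 0.00
      vertex 0.00 0.00 0.00
    endloop
  endfacet
  facet normal 0.0000 0.0000 1.0000
    outer loop
      vertex 0.00 0.00 24.00
      vertex 24.00 0.00 24.00
      vertex 24.00 7.00 24.00
    endloop
  endfacet
  facet normal 0.0000 0.0000 1.0000
    outer loop
      vertex 0.00 0.00 24.00
      vertex 24.00 7.00 24.00
      vertex 6.00 7.00 24.00
    endloop
  endfacet
  facet normal 0.0000 0.0000 1.0000
    outer loop
      vertex 0.00 0.00 24.00
      vertex 6.00 7.00 24.00
      vertex 6.00 16.00 24.00
    endloop
  endfacet
  facet normal 0.0000 0.0000 1.0000
    outer loop
      vertex 0.00 0.00 24.00
      vertex 6.00 16.00 24.00
      vertex 0.00 16.00 24.00
    endloop
  endfacet
  facet normal 0.0000 -1.0000 0.0000
    outer loop
      vertex 0.00 0.00 0.00
      vertex 24.00 0.00 0.00
      vertex 24.00 0.00 24.00
    endloop
  endfacet
  facet normal 0.0000 -1.0000 0.0000
    outer loop
      vertex 0.00 0.00 0.00
      vertex 24.00 0.00 24.00
      vertex 0.00 0.00 24.00
    endloop
  endfacet
  facet normal 1.0000 0.0000 0.0000
    outer loop
      vertex 24.00 0.00 0.00
      vertex 24.00 7.00 0.00
      vertex 24.00 7.00 24.00
    endloop
  endfacet
  facet normal 1.0000 0.0000 0.0000
    outer loop
      vertex 24.00 0.00 0.00
      vertex 24.00 7.00 24.00
      vertex 24.00 0.00 24.00
    endloop
  endfacet
  facet normal 0.0000 1.0000 0.0000
    outer loop
      vertex 24.00 7.00 0.00
      vertex 6.00 7.00 0.00
      vertex 6.00 7.00 24.00
    endloop
  endfacet
  facet normal 0.0000 1.0000 0.0000
    outer loop
      vertex 24.00 7.00 0.00
      vertex 6.00 7.00 24.00
      vertex 24.00 7.00 24.00
    endloop
  endfacet
  facet normal 1.0000 0.0000 0.0000
    outer loop
      vertex 6.00 7.00 0.00
      vertex 6.00 16.00 0.00
      vertex 6.00 16.00 24.00
    endloop
  endfacet
  facet normal 1.0000 0.0000 0.0000
    outer loop
      vertex 6.00 7.00 0.00
      vertex 6.00 16.00 24.00
      vertex 6.00 7.00 24.00
    endloop
  endfacet
  facet normal 0.0000 1.0000 0.0000
    outer loop
      vertex 6.00 16.00 0.00
      vertex 0.00 16.00 0.00
      vertex 0.00 16.00 24.00
    endloop
  endfacet
  facet normal 0.0000 1.0000 0.0000
    outer loop
      vertex 6.00 16.00 0.00
      vertex 0.00 16.00 24.00
      vertex 6.00 16.00 24.00
    endloop
  endfacet
  facet normal -1.0000 0.0000 0.0000
    outer loop
      vertex 0.00 16.00 0.00
      vertex 0.00 0.00 0.00
      vertex 0.00 0.00 24.00
    endloop
  endfacet
  facet normal -1.0000 0.0000 0.0000
    outer loop
      vertex 0.00 16.00 0.00
      vertex 0.00 0.00 24.00
      vertex 0.00 16.00 24.00
    endloop
  endfacet
endsolid part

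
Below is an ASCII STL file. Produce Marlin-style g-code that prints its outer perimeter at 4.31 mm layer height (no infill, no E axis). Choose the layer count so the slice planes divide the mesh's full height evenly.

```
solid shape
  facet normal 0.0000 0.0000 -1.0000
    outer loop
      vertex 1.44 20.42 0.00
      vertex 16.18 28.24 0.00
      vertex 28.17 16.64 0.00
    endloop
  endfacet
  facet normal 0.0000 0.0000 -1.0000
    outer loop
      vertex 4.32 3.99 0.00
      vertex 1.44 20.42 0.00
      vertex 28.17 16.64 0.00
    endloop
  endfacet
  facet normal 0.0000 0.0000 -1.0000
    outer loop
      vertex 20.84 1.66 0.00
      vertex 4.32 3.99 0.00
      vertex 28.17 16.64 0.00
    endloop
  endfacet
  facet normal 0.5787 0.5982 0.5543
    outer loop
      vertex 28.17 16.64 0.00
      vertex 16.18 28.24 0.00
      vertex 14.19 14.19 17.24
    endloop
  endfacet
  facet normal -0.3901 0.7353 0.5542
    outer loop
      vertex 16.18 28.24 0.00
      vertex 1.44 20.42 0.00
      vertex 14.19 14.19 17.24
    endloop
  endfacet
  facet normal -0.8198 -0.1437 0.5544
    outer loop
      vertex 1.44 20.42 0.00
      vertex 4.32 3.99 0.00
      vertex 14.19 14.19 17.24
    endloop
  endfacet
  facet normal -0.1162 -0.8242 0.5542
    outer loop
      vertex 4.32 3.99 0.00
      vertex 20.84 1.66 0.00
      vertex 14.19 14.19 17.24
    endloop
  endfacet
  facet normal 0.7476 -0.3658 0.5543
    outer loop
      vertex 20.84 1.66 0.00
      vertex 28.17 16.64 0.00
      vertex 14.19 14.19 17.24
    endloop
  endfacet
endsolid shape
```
; perimeter-only toolpath
G21 ; units = mm
G90 ; absolute positioning
G28 ; home
; layer 1
G0 Z4.31
G0 X24.68 Y16.03
G1 X15.68 Y24.73
G1 X4.63 Y18.86
G1 X6.79 Y6.54
G1 X19.18 Y4.79
G1 X24.68 Y16.03
; layer 2
G0 Z8.62
G0 X21.18 Y15.41
G1 X15.18 Y21.21
G1 X7.81 Y17.30
G1 X9.25 Y9.09
G1 X17.52 Y7.92
G1 X21.18 Y15.41
; layer 3
G0 Z12.93
G0 X17.69 Y14.80
G1 X14.69 Y17.70
G1 X11.00 Y15.75
G1 X11.72 Y11.64
G1 X15.85 Y11.06
G1 X17.69 Y14.80
M2 ; end

The solid is a regular 5-sided pyramid, base circumscribed radius ≈ 14.2 mm, apex at z ≈ 17.2 mm. Slicing at Δz = 4.31 mm — 4 equal slices spanning the solid's height, so layer i sits at z = i·h/4 — gives 3 non-empty perimeters. Each is a 5-segment closed polygon; G0 lifts to the layer z and rapids to the start vertex, then G1 traces the edges. The cross-section shrinks linearly with z (the slice at the apex is degenerate and omitted).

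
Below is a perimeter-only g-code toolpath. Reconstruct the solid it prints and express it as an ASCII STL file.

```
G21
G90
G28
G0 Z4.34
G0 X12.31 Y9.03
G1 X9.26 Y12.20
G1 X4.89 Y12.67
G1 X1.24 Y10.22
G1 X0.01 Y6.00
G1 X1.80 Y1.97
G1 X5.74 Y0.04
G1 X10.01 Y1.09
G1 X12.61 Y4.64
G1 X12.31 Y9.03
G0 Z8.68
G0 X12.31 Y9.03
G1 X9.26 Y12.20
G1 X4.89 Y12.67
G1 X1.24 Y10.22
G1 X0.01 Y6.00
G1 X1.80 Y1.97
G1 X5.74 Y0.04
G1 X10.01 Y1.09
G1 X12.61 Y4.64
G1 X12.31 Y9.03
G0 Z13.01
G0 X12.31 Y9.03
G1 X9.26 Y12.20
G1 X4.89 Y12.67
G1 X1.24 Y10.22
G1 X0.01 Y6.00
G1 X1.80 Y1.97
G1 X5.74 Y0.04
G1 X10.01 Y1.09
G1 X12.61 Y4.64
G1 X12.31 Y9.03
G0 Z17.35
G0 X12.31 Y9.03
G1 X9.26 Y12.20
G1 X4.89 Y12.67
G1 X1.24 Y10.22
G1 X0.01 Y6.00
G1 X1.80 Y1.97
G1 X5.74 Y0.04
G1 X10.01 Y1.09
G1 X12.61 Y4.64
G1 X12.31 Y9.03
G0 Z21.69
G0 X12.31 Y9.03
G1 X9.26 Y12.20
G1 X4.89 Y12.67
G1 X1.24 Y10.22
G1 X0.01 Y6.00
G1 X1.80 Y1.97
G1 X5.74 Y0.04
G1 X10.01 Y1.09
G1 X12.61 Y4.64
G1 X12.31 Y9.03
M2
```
solid part
  facet normal 0.0000 0.0000 -1.0000
    outer loop
      vertex 4.89 12.67 0.00
      vertex 9.26 12.20 0.00
      vertex 12.31 9.03 0.00
    endloop
  endfacet
  facet normal 0.0000 0.0000 -1.0000
    outer loop
      vertex 1.24 10.22 0.00
      vertex 4.89 12.67 0.00
      vertex 12.31 9.03 0.00
    endloop
  endfacet
  facet normal 0.0000 0.0000 -1.0000
    outer loop
      vertex 0.01 6.00 0.00
      vertex 1.24 10.22 0.00
      vertex 12.31 9.03 0.00
    endloop
  endfacet
  facet normal 0.0000 0.0000 -1.0000
    outer loop
      vertex 1.80 1.97 0.00
      vertex 0.01 6.00 0.00
      vertex 12.31 9.03 0.00
    endloop
  endfacet
  facet normal 0.0000 0.0000 -1.0000
    outer loop
      vertex 5.74 0.04 0.00
      vertex 1.80 1.97 0.00
      vertex 12.31 9.03 0.00
    endloop
  endfacet
  facet normal 0.0000 0.0000 -1.0000
    outer loop
      vertex 10.01 1.09 0.00
      vertex 5.74 0.04 0.00
      vertex 12.31 9.03 0.00
    endloop
  endfacet
  facet normal 0.0000 0.0000 -1.0000
    outer loop
      vertex 12.61 4.64 0.00
      vertex 10.01 1.09 0.00
      vertex 12.31 9.03 0.00
    endloop
  endfacet
  facet normal 0.0000 0.0000 1.0000
    outer loop
      vertex 12.31 9.03 21.69
      vertex 9.26 12.20 21.69
      vertex 4.89 12.67 21.69
    endloop
  endfacet
  facet normal 0.0000 0.0000 1.0000
    outer loop
      vertex 12.31 9.03 21.69
      vertex 4.89 12.67 21.69
      vertex 1.24 10.22 21.69
    endloop
  endfacet
  facet normal 0.0000 0.0000 1.0000
    outer loop
      vertex 12.31 9.03 21.69
      vertex 1.24 10.22 21.69
      vertex 0.01 6.00 21.69
    endloop
  endfacet
  facet normal 0.0000 0.0000 1.0000
    outer loop
      vertex 12.31 9.03 21.69
      vertex 0.01 6.00 21.69
      vertex 1.80 1.97 21.69
    endloop
  endfacet
  facet normal 0.0000 0.0000 1.0000
    outer loop
      vertex 12.31 9.03 21.69
      vertex 1.80 1.97 21.69
      vertex 5.74 0.04 21.69
    endloop
  endfacet
  facet normal 0.0000 0.0000 1.0000
    outer loop
      vertex 12.31 9.03 21.69
      vertex 5.74 0.04 21.69
      vertex 10.01 1.09 21.69
    endloop
  endfacet
  facet normal 0.0000 0.0000 1.0000
    outer loop
      vertex 12.31 9.03 21.69
      vertex 10.01 1.09 21.69
      vertex 12.61 4.64 21.69
    endloop
  endfacet
  facet normal 0.7206 0.6933 0.0000
    outer loop
      vertex 12.31 9.03 0.00
      vertex 9.26 12.20 0.00
      vertex 9.26 12.20 21.69
    endloop
  endfacet
  facet normal 0.7206 0.6933 0.0000
    outer loop
      vertex 12.31 9.03 0.00
      vertex 9.26 12.20 21.69
      vertex 12.31 9.03 21.69
    endloop
  endfacet
  facet normal 0.1069 0.9943 0.0000
    outer loop
      vertex 9.26 12.20 0.00
      vertex 4.89 12.67 0.00
      vertex 4.89 12.67 21.69
    endloop
  endfacet
  facet normal 0.1069 0.9943 0.0000
    outer loop
      vertex 9.26 12.20 0.00
      vertex 4.89 12.67 21.69
      vertex 9.26 12.20 21.69
    endloop
  endfacet
  facet normal -0.5573 0.8303 0.0000
    outer loop
      vertex 4.89 12.67 0.00
      vertex 1.24 10.22 0.00
      vertex 1.24 10.22 21.69
    endloop
  endfacet
  facet normal -0.5573 0.8303 0.0000
    outer loop
      vertex 4.89 12.67 0.00
      vertex 1.24 10.22 21.69
      vertex 4.89 12.67 21.69
    endloop
  endfacet
  facet normal -0.9601 0.2798 0.0000
    outer loop
      vertex 1.24 10.22 0.00
      vertex 0.01 6.00 0.00
      vertex 0.01 6.00 21.69
    endloop
  endfacet
  facet normal -0.9601 0.2798 0.0000
    outer loop
      vertex 1.24 10.22 0.00
      vertex 0.01 6.00 21.69
      vertex 1.24 10.22 21.69
    endloop
  endfacet
  facet normal -0.9139 -0.4059 0.0000
    outer loop
      vertex 0.01 6.00 0.00
      vertex 1.80 1.97 0.00
      vertex 1.80 1.97 21.69
    endloop
  endfacet
  facet normal -0.9139 -0.4059 0.0000
    outer loop
      vertex 0.01 6.00 0.00
      vertex 1.80 1.97 21.69
      vertex 0.01 6.00 21.69
    endloop
  endfacet
  facet normal -0.4399 -0.8980 0.0000
    outer loop
      vertex 1.80 1.97 0.00
      vertex 5.74 0.04 0.00
      vertex 5.74 0.04 21.69
    endloop
  endfacet
  facet normal -0.4399 -0.8980 0.0000
    outer loop
      vertex 1.80 1.97 0.00
      vertex 5.74 0.04 21.69
      vertex 1.80 1.97 21.69
    endloop
  endfacet
  facet normal 0.2388 -0.9711 0.0000
    outer loop
      vertex 5.74 0.04 0.00
      vertex 10.01 1.09 0.00
      vertex 10.01 1.09 21.69
    endloop
  endfacet
  facet normal 0.2388 -0.9711 0.0000
    outer loop
      vertex 5.74 0.04 0.00
      vertex 10.01 1.09 21.69
      vertex 5.74 0.04 21.69
    endloop
  endfacet
  facet normal 0.8068 -0.5909 0.0000
    outer loop
      vertex 10.01 1.09 0.00
      vertex 12.61 4.64 0.00
      vertex 12.61 4.64 21.69
    endloop
  endfacet
  facet normal 0.8068 -0.5909 0.0000
    outer loop
      vertex 10.01 1.09 0.00
      vertex 12.61 4.64 21.69
      vertex 10.01 1.09 21.69
    endloop
  endfacet
  facet normal 0.9977 0.0682 0.0000
    outer loop
      vertex 12.61 4.64 0.00
      vertex 12.31 9.03 0.00
      vertex 12.31 9.03 21.69
    endloop
  endfacet
  facet normal 0.9977 0.0682 0.0000
    outer loop
      vertex 12.61 4.64 0.00
      vertex 12.31 9.03 21.69
      vertex 12.61 4.64 21.69
    endloop
  endfacet
endsolid part

The G0 Z moves step by Δz≈4.34 mm. Every layer's G1 loop is the same polygon, so the solid is a straight extrusion of it from z=0 to z≈21.7. Closing with flat bottom and top caps and triangulating gives 32 facets — a regular 9-sided prism (a cylinder approximated with 9 flat sides), circumscribed radius ≈ 6.43 mm, height ≈ 21.7 mm.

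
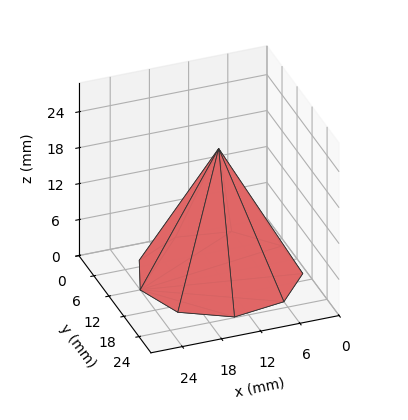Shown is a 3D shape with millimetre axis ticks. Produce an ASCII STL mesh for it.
Reading the render: the shape is a regular 9-sided pyramid, base circumscribed radius ≈ 12 mm, apex at z ≈ 21 mm (dimensions read to the nearest mm from the axis ticks). For the STL, each face is triangulated and given an outward normal.

solid part
  facet normal 0.0000 0.0000 -1.0000
    outer loop
      vertex 14.1 23.8 0.0
      vertex 21.2 19.7 0.0
      vertex 24.0 12.0 0.0
    endloop
  endfacet
  facet normal 0.0000 0.0000 -1.0000
    outer loop
      vertex 6.0 22.4 0.0
      vertex 14.1 23.8 0.0
      vertex 24.0 12.0 0.0
    endloop
  endfacet
  facet normal 0.0000 0.0000 -1.0000
    outer loop
      vertex 0.7 16.1 0.0
      vertex 6.0 22.4 0.0
      vertex 24.0 12.0 0.0
    endloop
  endfacet
  facet normal 0.0000 0.0000 -1.0000
    outer loop
      vertex 0.7 7.9 0.0
      vertex 0.7 16.1 0.0
      vertex 24.0 12.0 0.0
    endloop
  endfacet
  facet normal 0.0000 0.0000 -1.0000
    outer loop
      vertex 6.0 1.6 0.0
      vertex 0.7 7.9 0.0
      vertex 24.0 12.0 0.0
    endloop
  endfacet
  facet normal 0.0000 0.0000 -1.0000
    outer loop
      vertex 14.1 0.2 0.0
      vertex 6.0 1.6 0.0
      vertex 24.0 12.0 0.0
    endloop
  endfacet
  facet normal 0.0000 0.0000 -1.0000
    outer loop
      vertex 21.2 4.3 0.0
      vertex 14.1 0.2 0.0
      vertex 24.0 12.0 0.0
    endloop
  endfacet
  facet normal 0.8280 0.3011 0.4731
    outer loop
      vertex 24.0 12.0 0.0
      vertex 21.2 19.7 0.0
      vertex 12.0 12.0 21.0
    endloop
  endfacet
  facet normal 0.4406 0.7631 0.4728
    outer loop
      vertex 21.2 19.7 0.0
      vertex 14.1 23.8 0.0
      vertex 12.0 12.0 21.0
    endloop
  endfacet
  facet normal -0.1501 0.8683 0.4729
    outer loop
      vertex 14.1 23.8 0.0
      vertex 6.0 22.4 0.0
      vertex 12.0 12.0 21.0
    endloop
  endfacet
  facet normal -0.6740 0.5671 0.4734
    outer loop
      vertex 6.0 22.4 0.0
      vertex 0.7 16.1 0.0
      vertex 12.0 12.0 21.0
    endloop
  endfacet
  facet normal -0.8806 0.0000 0.4738
    outer loop
      vertex 0.7 16.1 0.0
      vertex 0.7 7.9 0.0
      vertex 12.0 12.0 21.0
    endloop
  endfacet
  facet normal -0.6740 -0.5671 0.4734
    outer loop
      vertex 0.7 7.9 0.0
      vertex 6.0 1.6 0.0
      vertex 12.0 12.0 21.0
    endloop
  endfacet
  facet normal -0.1501 -0.8683 0.4729
    outer loop
      vertex 6.0 1.6 0.0
      vertex 14.1 0.2 0.0
      vertex 12.0 12.0 21.0
    endloop
  endfacet
  facet normal 0.4406 -0.7631 0.4728
    outer loop
      vertex 14.1 0.2 0.0
      vertex 21.2 4.3 0.0
      vertex 12.0 12.0 21.0
    endloop
  endfacet
  facet normal 0.8280 -0.3011 0.4731
    outer loop
      vertex 21.2 4.3 0.0
      vertex 24.0 12.0 0.0
      vertex 12.0 12.0 21.0
    endloop
  endfacet
endsolid part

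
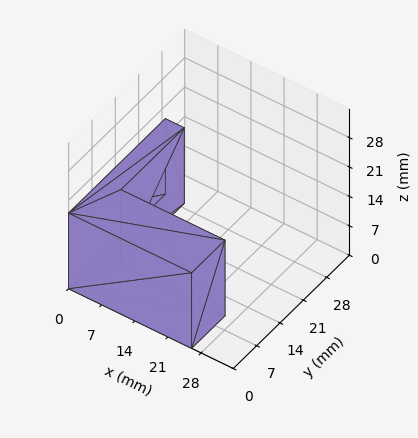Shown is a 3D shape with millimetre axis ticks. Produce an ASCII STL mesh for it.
Reading the render: the shape is an L-shaped prism: outer 26 × 29 mm, arm thicknesses ≈ 10 mm (horizontal) and 4 mm (vertical), extruded 18 mm in z (dimensions read to the nearest mm from the axis ticks). For the STL, each face is triangulated and given an outward normal.

solid part
  facet normal 0.0000 0.0000 -1.0000
    outer loop
      vertex 26.0 10.0 0.0
      vertex 26.0 0.0 0.0
      vertex 0.0 0.0 0.0
    endloop
  endfacet
  facet normal 0.0000 0.0000 -1.0000
    outer loop
      vertex 4.0 10.0 0.0
      vertex 26.0 10.0 0.0
      vertex 0.0 0.0 0.0
    endloop
  endfacet
  facet normal 0.0000 0.0000 -1.0000
    outer loop
      vertex 4.0 29.0 0.0
      vertex 4.0 10.0 0.0
      vertex 0.0 0.0 0.0
    endloop
  endfacet
  facet normal 0.0000 0.0000 -1.0000
    outer loop
      vertex 0.0 29.0 0.0
      vertex 4.0 29.0 0.0
      vertex 0.0 0.0 0.0
    endloop
  endfacet
  facet normal 0.0000 0.0000 1.0000
    outer loop
      vertex 0.0 0.0 18.0
      vertex 26.0 0.0 18.0
      vertex 26.0 10.0 18.0
    endloop
  endfacet
  facet normal 0.0000 0.0000 1.0000
    outer loop
      vertex 0.0 0.0 18.0
      vertex 26.0 10.0 18.0
      vertex 4.0 10.0 18.0
    endloop
  endfacet
  facet normal 0.0000 0.0000 1.0000
    outer loop
      vertex 0.0 0.0 18.0
      vertex 4.0 10.0 18.0
      vertex 4.0 29.0 18.0
    endloop
  endfacet
  facet normal 0.0000 0.0000 1.0000
    outer loop
      vertex 0.0 0.0 18.0
      vertex 4.0 29.0 18.0
      vertex 0.0 29.0 18.0
    endloop
  endfacet
  facet normal 0.0000 -1.0000 0.0000
    outer loop
      vertex 0.0 0.0 0.0
      vertex 26.0 0.0 0.0
      vertex 26.0 0.0 18.0
    endloop
  endfacet
  facet normal 0.0000 -1.0000 0.0000
    outer loop
      vertex 0.0 0.0 0.0
      vertex 26.0 0.0 18.0
      vertex 0.0 0.0 18.0
    endloop
  endfacet
  facet normal 1.0000 0.0000 0.0000
    outer loop
      vertex 26.0 0.0 0.0
      vertex 26.0 10.0 0.0
      vertex 26.0 10.0 18.0
    endloop
  endfacet
  facet normal 1.0000 0.0000 0.0000
    outer loop
      vertex 26.0 0.0 0.0
      vertex 26.0 10.0 18.0
      vertex 26.0 0.0 18.0
    endloop
  endfacet
  facet normal 0.0000 1.0000 0.0000
    outer loop
      vertex 26.0 10.0 0.0
      vertex 4.0 10.0 0.0
      vertex 4.0 10.0 18.0
    endloop
  endfacet
  facet normal 0.0000 1.0000 0.0000
    outer loop
      vertex 26.0 10.0 0.0
      vertex 4.0 10.0 18.0
      vertex 26.0 10.0 18.0
    endloop
  endfacet
  facet normal 1.0000 0.0000 0.0000
    outer loop
      vertex 4.0 10.0 0.0
      vertex 4.0 29.0 0.0
      vertex 4.0 29.0 18.0
    endloop
  endfacet
  facet normal 1.0000 0.0000 0.0000
    outer loop
      vertex 4.0 10.0 0.0
      vertex 4.0 29.0 18.0
      vertex 4.0 10.0 18.0
    endloop
  endfacet
  facet normal 0.0000 1.0000 0.0000
    outer loop
      vertex 4.0 29.0 0.0
      vertex 0.0 29.0 0.0
      vertex 0.0 29.0 18.0
    endloop
  endfacet
  facet normal 0.0000 1.0000 0.0000
    outer loop
      vertex 4.0 29.0 0.0
      vertex 0.0 29.0 18.0
      vertex 4.0 29.0 18.0
    endloop
  endfacet
  facet normal -1.0000 0.0000 0.0000
    outer loop
      vertex 0.0 29.0 0.0
      vertex 0.0 0.0 0.0
      vertex 0.0 0.0 18.0
    endloop
  endfacet
  facet normal -1.0000 0.0000 0.0000
    outer loop
      vertex 0.0 29.0 0.0
      vertex 0.0 0.0 18.0
      vertex 0.0 29.0 18.0
    endloop
  endfacet
endsolid part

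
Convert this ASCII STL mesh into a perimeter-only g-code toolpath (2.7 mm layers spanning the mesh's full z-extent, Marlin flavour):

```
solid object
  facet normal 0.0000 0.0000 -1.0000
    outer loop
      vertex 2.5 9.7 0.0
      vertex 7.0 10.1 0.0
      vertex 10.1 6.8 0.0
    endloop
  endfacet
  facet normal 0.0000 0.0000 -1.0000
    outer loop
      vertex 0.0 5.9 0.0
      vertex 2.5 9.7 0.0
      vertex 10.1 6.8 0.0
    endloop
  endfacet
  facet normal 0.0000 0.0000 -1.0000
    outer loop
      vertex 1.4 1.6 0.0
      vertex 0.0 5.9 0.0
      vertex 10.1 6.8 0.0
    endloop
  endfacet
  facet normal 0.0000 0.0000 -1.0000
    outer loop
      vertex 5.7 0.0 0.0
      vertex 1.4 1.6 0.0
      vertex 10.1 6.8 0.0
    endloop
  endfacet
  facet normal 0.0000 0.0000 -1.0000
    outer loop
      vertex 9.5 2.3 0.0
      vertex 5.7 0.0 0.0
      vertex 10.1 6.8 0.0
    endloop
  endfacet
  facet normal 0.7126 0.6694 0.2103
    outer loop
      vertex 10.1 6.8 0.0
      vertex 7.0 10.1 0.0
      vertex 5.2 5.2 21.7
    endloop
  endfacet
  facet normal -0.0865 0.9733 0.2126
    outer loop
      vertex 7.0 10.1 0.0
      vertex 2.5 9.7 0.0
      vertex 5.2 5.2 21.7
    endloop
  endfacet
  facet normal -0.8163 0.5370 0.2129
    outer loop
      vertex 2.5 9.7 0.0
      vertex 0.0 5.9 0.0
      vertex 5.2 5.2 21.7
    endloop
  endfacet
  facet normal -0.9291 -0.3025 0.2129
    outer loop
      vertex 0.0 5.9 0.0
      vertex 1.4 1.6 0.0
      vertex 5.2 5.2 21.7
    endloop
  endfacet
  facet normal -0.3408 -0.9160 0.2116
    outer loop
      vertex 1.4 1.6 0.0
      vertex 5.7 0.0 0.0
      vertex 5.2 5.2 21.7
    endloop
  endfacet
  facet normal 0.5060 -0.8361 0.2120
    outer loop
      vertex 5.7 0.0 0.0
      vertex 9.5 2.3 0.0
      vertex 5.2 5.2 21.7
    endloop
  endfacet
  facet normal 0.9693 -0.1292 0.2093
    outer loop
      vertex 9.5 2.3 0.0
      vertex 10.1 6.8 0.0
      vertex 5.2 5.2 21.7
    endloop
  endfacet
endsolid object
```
; perimeter-only toolpath
G21 ; units = mm
G90 ; absolute positioning
G28 ; home
; layer 1
G0 Z2.7
G0 X9.5 Y6.6
G1 X6.8 Y9.5
G1 X2.8 Y9.1
G1 X0.7 Y5.8
G1 X1.9 Y2.1
G1 X5.6 Y0.7
G1 X9.0 Y2.7
G1 X9.5 Y6.6
; layer 2
G0 Z5.4
G0 X8.9 Y6.4
G1 X6.5 Y8.9
G1 X3.2 Y8.6
G1 X1.3 Y5.7
G1 X2.3 Y2.5
G1 X5.6 Y1.3
G1 X8.4 Y3.0
G1 X8.9 Y6.4
; layer 3
G0 Z8.1
G0 X8.3 Y6.2
G1 X6.3 Y8.3
G1 X3.5 Y8.0
G1 X2.0 Y5.6
G1 X2.8 Y3.0
G1 X5.5 Y2.0
G1 X7.9 Y3.4
G1 X8.3 Y6.2
; layer 4
G0 Z10.8
G0 X7.7 Y6.0
G1 X6.1 Y7.7
G1 X3.9 Y7.4
G1 X2.6 Y5.6
G1 X3.3 Y3.4
G1 X5.5 Y2.6
G1 X7.3 Y3.8
G1 X7.7 Y6.0
; layer 5
G0 Z13.6
G0 X7.0 Y5.8
G1 X5.9 Y7.0
G1 X4.2 Y6.9
G1 X3.2 Y5.5
G1 X3.8 Y3.9
G1 X5.4 Y3.2
G1 X6.8 Y4.1
G1 X7.0 Y5.8
; layer 6
G0 Z16.3
G0 X6.4 Y5.6
G1 X5.7 Y6.4
G1 X4.5 Y6.3
G1 X3.9 Y5.4
G1 X4.2 Y4.3
G1 X5.3 Y3.9
G1 X6.3 Y4.5
G1 X6.4 Y5.6
; layer 7
G0 Z19.0
G0 X5.8 Y5.4
G1 X5.4 Y5.8
G1 X4.9 Y5.8
G1 X4.6 Y5.3
G1 X4.7 Y4.8
G1 X5.3 Y4.6
G1 X5.7 Y4.8
G1 X5.8 Y5.4
M2 ; end

The solid is a regular 7-sided pyramid, base circumscribed radius ≈ 5.2 mm, apex at z ≈ 21.7 mm. Slicing at Δz = 2.7 mm — 8 equal slices spanning the solid's height, so layer i sits at z = i·h/8 — gives 7 non-empty perimeters. Each is a 7-segment closed polygon; G0 lifts to the layer z and rapids to the start vertex, then G1 traces the edges. The cross-section shrinks linearly with z (the slice at the apex is degenerate and omitted).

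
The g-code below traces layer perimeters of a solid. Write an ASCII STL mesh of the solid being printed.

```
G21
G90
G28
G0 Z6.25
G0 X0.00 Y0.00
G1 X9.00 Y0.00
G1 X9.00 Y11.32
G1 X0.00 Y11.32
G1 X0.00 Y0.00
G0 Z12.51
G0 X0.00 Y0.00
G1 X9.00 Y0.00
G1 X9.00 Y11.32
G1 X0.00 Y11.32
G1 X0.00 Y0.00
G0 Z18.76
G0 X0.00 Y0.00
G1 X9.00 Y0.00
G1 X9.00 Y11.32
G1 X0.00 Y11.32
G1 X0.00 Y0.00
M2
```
solid part
  facet normal 0.0000 0.0000 -1.0000
    outer loop
      vertex 9.00 11.32 0.00
      vertex 9.00 0.00 0.00
      vertex 0.00 0.00 0.00
    endloop
  endfacet
  facet normal 0.0000 0.0000 -1.0000
    outer loop
      vertex 0.00 11.32 0.00
      vertex 9.00 11.32 0.00
      vertex 0.00 0.00 0.00
    endloop
  endfacet
  facet normal 0.0000 0.0000 1.0000
    outer loop
      vertex 0.00 0.00 18.76
      vertex 9.00 0.00 18.76
      vertex 9.00 11.32 18.76
    endloop
  endfacet
  facet normal 0.0000 0.0000 1.0000
    outer loop
      vertex 0.00 0.00 18.76
      vertex 9.00 11.32 18.76
      vertex 0.00 11.32 18.76
    endloop
  endfacet
  facet normal 0.0000 -1.0000 0.0000
    outer loop
      vertex 0.00 0.00 0.00
      vertex 9.00 0.00 0.00
      vertex 9.00 0.00 18.76
    endloop
  endfacet
  facet normal 0.0000 -1.0000 0.0000
    outer loop
      vertex 0.00 0.00 0.00
      vertex 9.00 0.00 18.76
      vertex 0.00 0.00 18.76
    endloop
  endfacet
  facet normal 0.0000 1.0000 0.0000
    outer loop
      vertex 9.00 11.32 18.76
      vertex 9.00 11.32 0.00
      vertex 0.00 11.32 0.00
    endloop
  endfacet
  facet normal 0.0000 1.0000 0.0000
    outer loop
      vertex 0.00 11.32 18.76
      vertex 9.00 11.32 18.76
      vertex 0.00 11.32 0.00
    endloop
  endfacet
  facet normal -1.0000 0.0000 0.0000
    outer loop
      vertex 0.00 11.32 18.76
      vertex 0.00 11.32 0.00
      vertex 0.00 0.00 0.00
    endloop
  endfacet
  facet normal -1.0000 0.0000 0.0000
    outer loop
      vertex 0.00 0.00 18.76
      vertex 0.00 11.32 18.76
      vertex 0.00 0.00 0.00
    endloop
  endfacet
  facet normal 1.0000 0.0000 0.0000
    outer loop
      vertex 9.00 0.00 0.00
      vertex 9.00 11.32 0.00
      vertex 9.00 11.32 18.76
    endloop
  endfacet
  facet normal 1.0000 0.0000 0.0000
    outer loop
      vertex 9.00 0.00 0.00
      vertex 9.00 11.32 18.76
      vertex 9.00 0.00 18.76
    endloop
  endfacet
endsolid part

The G0 Z moves step by Δz≈6.25 mm. Every layer's G1 loop is the same polygon, so the solid is a straight extrusion of it from z=0 to z≈18.8. Closing with flat bottom and top caps and triangulating gives 12 facets — a rectangular box, roughly 9 × 11.3 mm footprint and 18.8 mm tall.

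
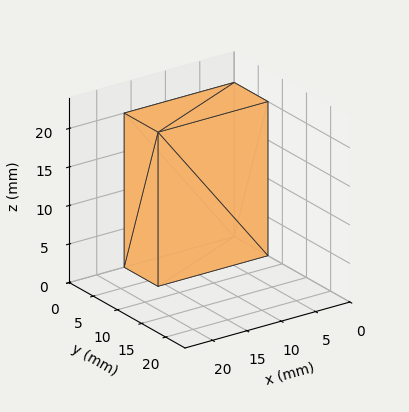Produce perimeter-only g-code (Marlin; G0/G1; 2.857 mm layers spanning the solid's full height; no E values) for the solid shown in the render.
Reading the render: the shape is a rectangular box, roughly 16 × 7 mm footprint and 20 mm tall (dimensions read to the nearest mm from the axis ticks). For the g-code, the solid's height is divided into equal slices at the stated Δz and each level perimeter traced with G1 moves after a G0 lift.

; perimeter-only toolpath
G21 ; units = mm
G90 ; absolute positioning
G28 ; home
; layer 1
G0 Z2.857
G0 X0.000 Y0.000
G1 X16.000 Y0.000
G1 X16.000 Y7.000
G1 X0.000 Y7.000
G1 X0.000 Y0.000
; layer 2
G0 Z5.714
G0 X0.000 Y0.000
G1 X16.000 Y0.000
G1 X16.000 Y7.000
G1 X0.000 Y7.000
G1 X0.000 Y0.000
; layer 3
G0 Z8.571
G0 X0.000 Y0.000
G1 X16.000 Y0.000
G1 X16.000 Y7.000
G1 X0.000 Y7.000
G1 X0.000 Y0.000
; layer 4
G0 Z11.429
G0 X0.000 Y0.000
G1 X16.000 Y0.000
G1 X16.000 Y7.000
G1 X0.000 Y7.000
G1 X0.000 Y0.000
; layer 5
G0 Z14.286
G0 X0.000 Y0.000
G1 X16.000 Y0.000
G1 X16.000 Y7.000
G1 X0.000 Y7.000
G1 X0.000 Y0.000
; layer 6
G0 Z17.143
G0 X0.000 Y0.000
G1 X16.000 Y0.000
G1 X16.000 Y7.000
G1 X0.000 Y7.000
G1 X0.000 Y0.000
; layer 7
G0 Z20.000
G0 X0.000 Y0.000
G1 X16.000 Y0.000
G1 X16.000 Y7.000
G1 X0.000 Y7.000
G1 X0.000 Y0.000
M2 ; end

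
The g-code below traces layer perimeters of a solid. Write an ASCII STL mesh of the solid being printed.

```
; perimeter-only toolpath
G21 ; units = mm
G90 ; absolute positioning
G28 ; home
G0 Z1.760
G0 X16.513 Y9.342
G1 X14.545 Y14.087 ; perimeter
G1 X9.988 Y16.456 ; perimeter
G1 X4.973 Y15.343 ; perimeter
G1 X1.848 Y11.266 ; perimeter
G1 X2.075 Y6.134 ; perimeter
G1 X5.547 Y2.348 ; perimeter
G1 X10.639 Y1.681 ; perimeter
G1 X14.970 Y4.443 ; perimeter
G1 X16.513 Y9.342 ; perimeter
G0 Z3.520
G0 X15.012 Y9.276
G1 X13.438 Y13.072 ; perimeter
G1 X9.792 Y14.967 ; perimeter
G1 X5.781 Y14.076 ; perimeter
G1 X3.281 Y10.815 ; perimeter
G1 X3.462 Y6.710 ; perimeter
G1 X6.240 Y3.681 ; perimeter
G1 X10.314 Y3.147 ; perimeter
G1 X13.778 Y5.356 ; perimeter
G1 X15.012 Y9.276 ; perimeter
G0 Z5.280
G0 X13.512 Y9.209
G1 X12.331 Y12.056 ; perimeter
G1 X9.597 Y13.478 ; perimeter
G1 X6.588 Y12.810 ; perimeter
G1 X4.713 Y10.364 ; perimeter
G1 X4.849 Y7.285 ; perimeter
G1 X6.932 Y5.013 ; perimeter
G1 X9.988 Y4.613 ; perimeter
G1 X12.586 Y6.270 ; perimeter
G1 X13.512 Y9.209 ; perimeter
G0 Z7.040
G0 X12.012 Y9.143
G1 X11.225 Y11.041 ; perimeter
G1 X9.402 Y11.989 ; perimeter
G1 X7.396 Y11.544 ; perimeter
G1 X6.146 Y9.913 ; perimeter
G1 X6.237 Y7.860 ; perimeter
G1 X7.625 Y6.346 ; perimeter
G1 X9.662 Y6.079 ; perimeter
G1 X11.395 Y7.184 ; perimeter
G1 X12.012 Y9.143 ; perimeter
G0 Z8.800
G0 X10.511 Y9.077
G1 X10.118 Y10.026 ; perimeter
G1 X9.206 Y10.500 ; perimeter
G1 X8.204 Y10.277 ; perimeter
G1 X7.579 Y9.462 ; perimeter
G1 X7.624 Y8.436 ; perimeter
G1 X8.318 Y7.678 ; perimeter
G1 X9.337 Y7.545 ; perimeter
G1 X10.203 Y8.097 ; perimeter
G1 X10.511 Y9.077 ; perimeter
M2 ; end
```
solid part
  facet normal 0.0000 0.0000 -1.0000
    outer loop
      vertex 10.183 17.945 0.000
      vertex 15.652 15.102 0.000
      vertex 18.013 9.408 0.000
    endloop
  endfacet
  facet normal 0.0000 0.0000 -1.0000
    outer loop
      vertex 4.166 16.609 0.000
      vertex 10.183 17.945 0.000
      vertex 18.013 9.408 0.000
    endloop
  endfacet
  facet normal 0.0000 0.0000 -1.0000
    outer loop
      vertex 0.416 11.717 0.000
      vertex 4.166 16.609 0.000
      vertex 18.013 9.408 0.000
    endloop
  endfacet
  facet normal 0.0000 0.0000 -1.0000
    outer loop
      vertex 0.688 5.559 0.000
      vertex 0.416 11.717 0.000
      vertex 18.013 9.408 0.000
    endloop
  endfacet
  facet normal 0.0000 0.0000 -1.0000
    outer loop
      vertex 4.854 1.016 0.000
      vertex 0.688 5.559 0.000
      vertex 18.013 9.408 0.000
    endloop
  endfacet
  facet normal 0.0000 0.0000 -1.0000
    outer loop
      vertex 10.965 0.215 0.000
      vertex 4.854 1.016 0.000
      vertex 18.013 9.408 0.000
    endloop
  endfacet
  facet normal 0.0000 0.0000 -1.0000
    outer loop
      vertex 16.162 3.529 0.000
      vertex 10.965 0.215 0.000
      vertex 18.013 9.408 0.000
    endloop
  endfacet
  facet normal 0.7207 0.2988 0.6256
    outer loop
      vertex 18.013 9.408 0.000
      vertex 15.652 15.102 0.000
      vertex 9.011 9.011 10.560
    endloop
  endfacet
  facet normal 0.3598 0.6922 0.6256
    outer loop
      vertex 15.652 15.102 0.000
      vertex 10.183 17.945 0.000
      vertex 9.011 9.011 10.560
    endloop
  endfacet
  facet normal -0.1691 0.7616 0.6256
    outer loop
      vertex 10.183 17.945 0.000
      vertex 4.166 16.609 0.000
      vertex 9.011 9.011 10.560
    endloop
  endfacet
  facet normal -0.6192 0.4746 0.6256
    outer loop
      vertex 4.166 16.609 0.000
      vertex 0.416 11.717 0.000
      vertex 9.011 9.011 10.560
    endloop
  endfacet
  facet normal -0.7794 -0.0344 0.6256
    outer loop
      vertex 0.416 11.717 0.000
      vertex 0.688 5.559 0.000
      vertex 9.011 9.011 10.560
    endloop
  endfacet
  facet normal -0.5750 -0.5273 0.6256
    outer loop
      vertex 0.688 5.559 0.000
      vertex 4.854 1.016 0.000
      vertex 9.011 9.011 10.560
    endloop
  endfacet
  facet normal -0.1014 -0.7736 0.6256
    outer loop
      vertex 4.854 1.016 0.000
      vertex 10.965 0.215 0.000
      vertex 9.011 9.011 10.560
    endloop
  endfacet
  facet normal 0.4195 -0.6578 0.6256
    outer loop
      vertex 10.965 0.215 0.000
      vertex 16.162 3.529 0.000
      vertex 9.011 9.011 10.560
    endloop
  endfacet
  facet normal 0.7442 -0.2343 0.6256
    outer loop
      vertex 16.162 3.529 0.000
      vertex 18.013 9.408 0.000
      vertex 9.011 9.011 10.560
    endloop
  endfacet
endsolid part

The G0 Z moves step by Δz≈1.760 mm. The G1 loops shrink linearly with z, so the solid tapers from its base footprint up to z≈10.6. Closing with a flat bottom cap and the tapered top and triangulating gives 16 facets — a regular 9-sided pyramid, base circumscribed radius ≈ 9.01 mm, apex at z ≈ 10.6 mm.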